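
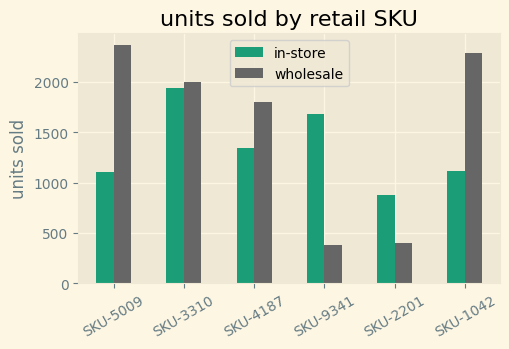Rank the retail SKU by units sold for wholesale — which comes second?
SKU-1042

Top 3 for wholesale: SKU-5009 ≈ 2400, SKU-1042 ≈ 2200, SKU-3310 ≈ 2000.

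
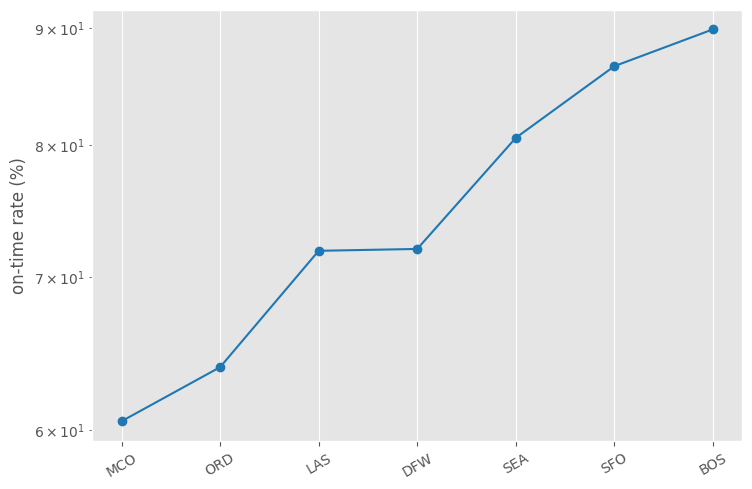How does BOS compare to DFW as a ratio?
≈ 1.29×

BOS ≈ 90, DFW ≈ 70; 90/70 ≈ 1.29.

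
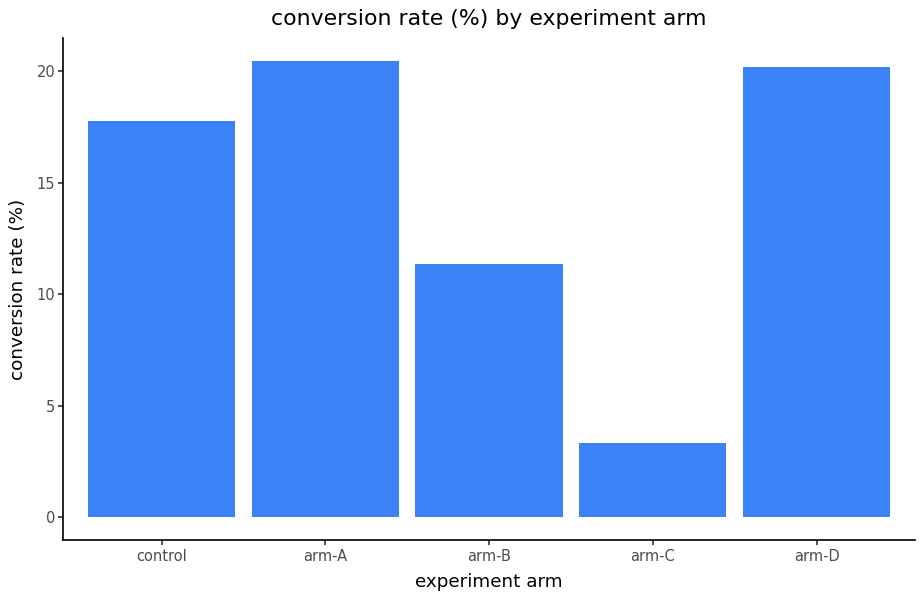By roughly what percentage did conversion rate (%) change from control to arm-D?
control ≈ 18, arm-D ≈ 20; (20 − 18) / 18 ≈ +11.1%.

≈ +11.1%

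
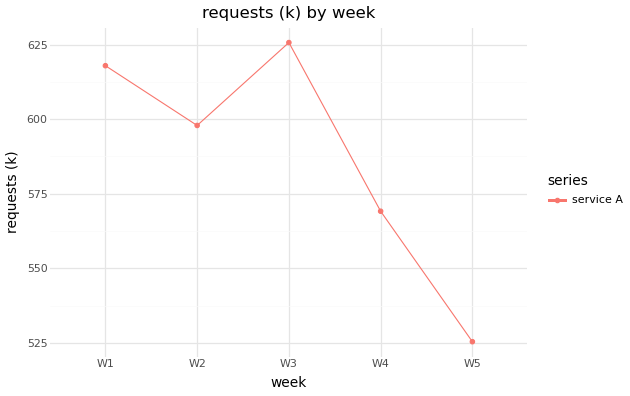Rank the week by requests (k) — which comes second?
Top 3: W3 ≈ 630, W1 ≈ 620, W2 ≈ 600.

W1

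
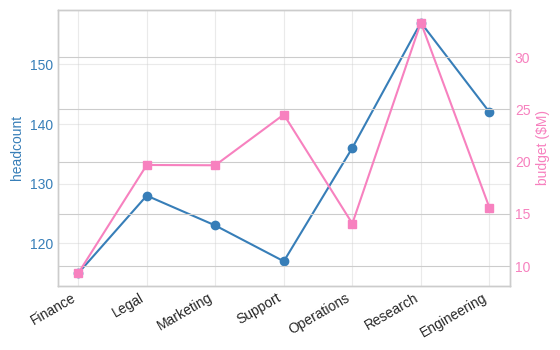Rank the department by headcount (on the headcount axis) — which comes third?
Operations

Top 4 (on the headcount axis): Research ≈ 155, Engineering ≈ 140, Operations ≈ 135, Legal ≈ 130.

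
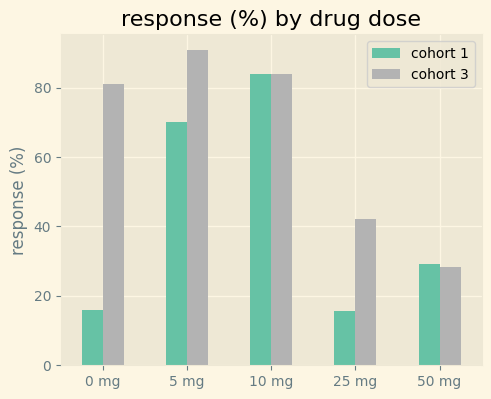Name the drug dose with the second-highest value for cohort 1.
Top 3 for cohort 1: 10 mg ≈ 80, 5 mg ≈ 70, 50 mg ≈ 30.

5 mg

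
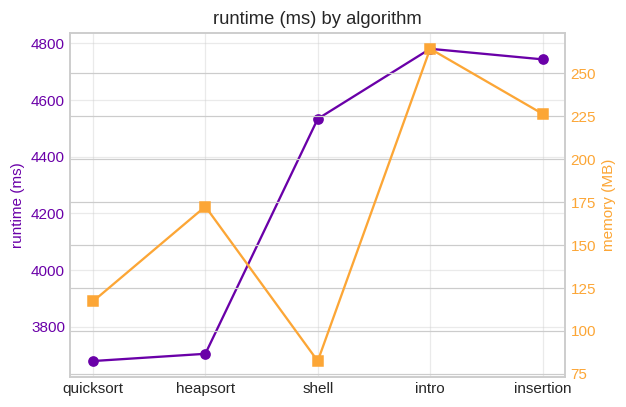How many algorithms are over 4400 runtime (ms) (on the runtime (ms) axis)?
3

Above 4400: shell, intro, insertion.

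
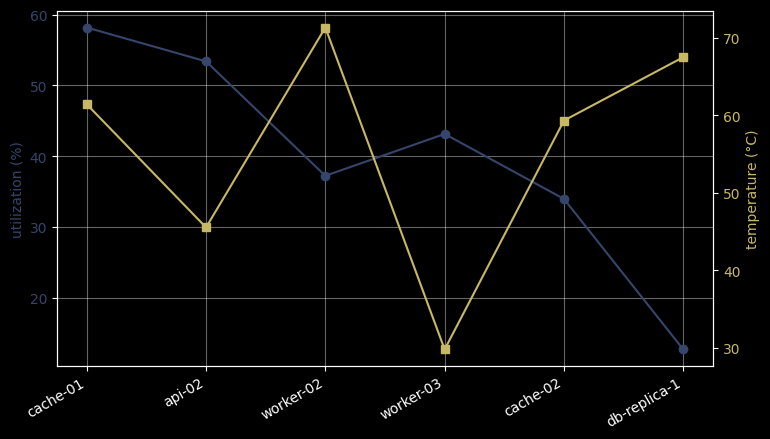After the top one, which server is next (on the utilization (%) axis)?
Top 3 (on the utilization (%) axis): cache-01 ≈ 60, api-02 ≈ 55, worker-03 ≈ 45.

api-02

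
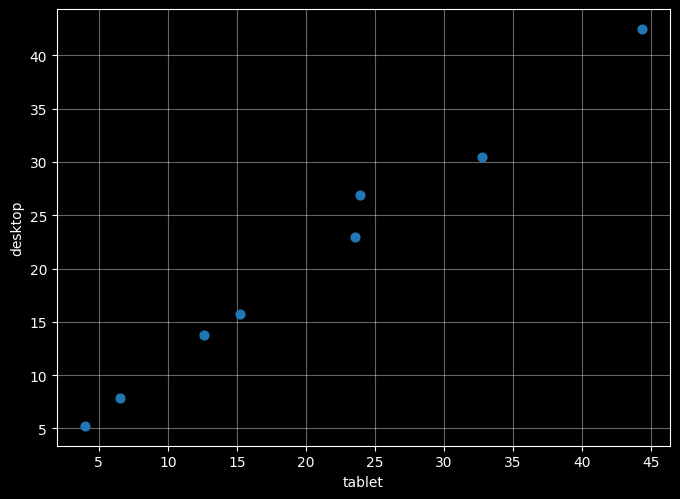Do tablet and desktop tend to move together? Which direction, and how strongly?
Points are positively correlated; strong (|r| ≈ 1.0).

positive, strong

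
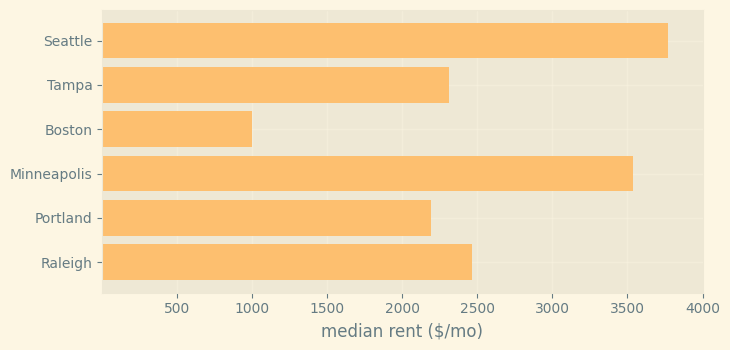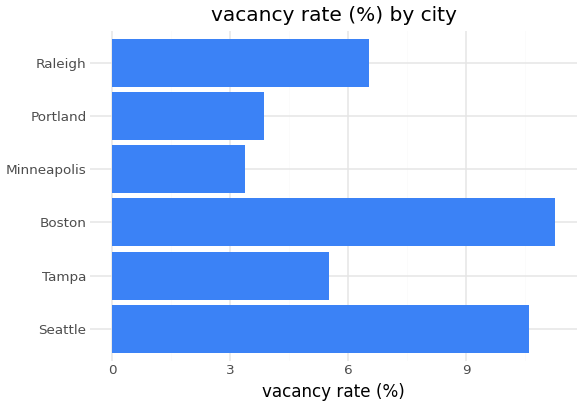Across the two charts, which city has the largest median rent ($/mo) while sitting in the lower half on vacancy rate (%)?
Chart 2 median vacancy rate (%) ≈ 6; below-median cities: Tampa, Minneapolis, Portland. Among those, Minneapolis has the highest median rent ($/mo) (≈ 3500).

Minneapolis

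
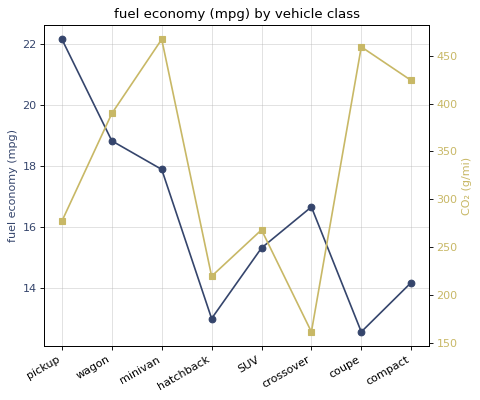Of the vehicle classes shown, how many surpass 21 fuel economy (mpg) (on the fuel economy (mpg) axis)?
Above 21: pickup.

1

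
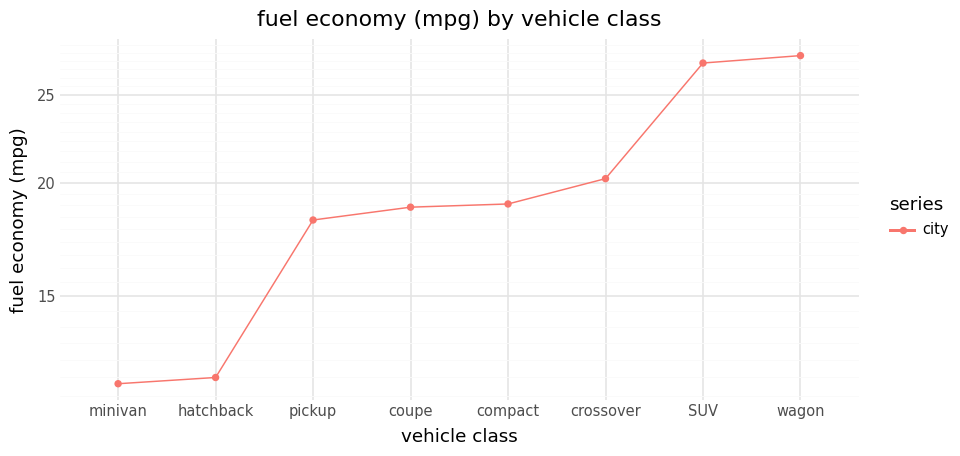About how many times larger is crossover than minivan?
crossover ≈ 20, minivan ≈ 12; 20/12 ≈ 1.67.

≈ 1.67×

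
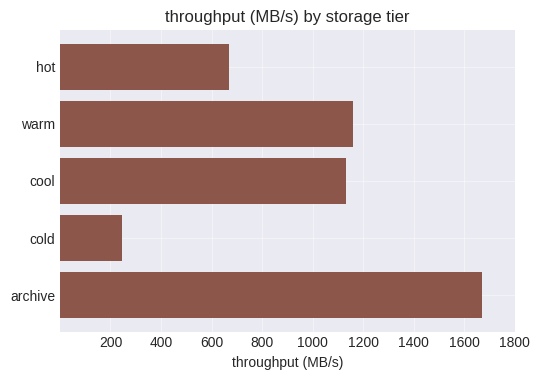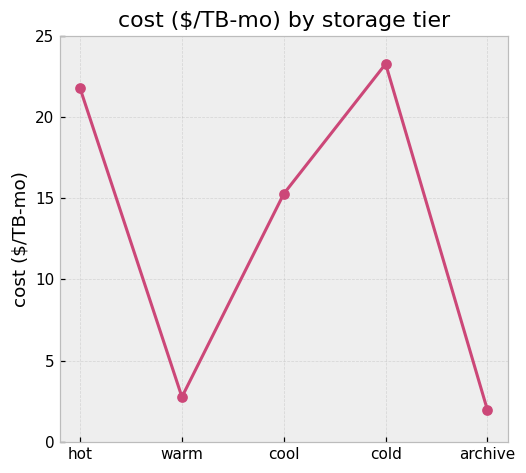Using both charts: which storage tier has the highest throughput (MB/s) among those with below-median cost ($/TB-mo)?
archive

Chart 2 median cost ($/TB-mo) ≈ 15; below-median storage tiers: warm, archive. Among those, archive has the highest throughput (MB/s) (≈ 1600).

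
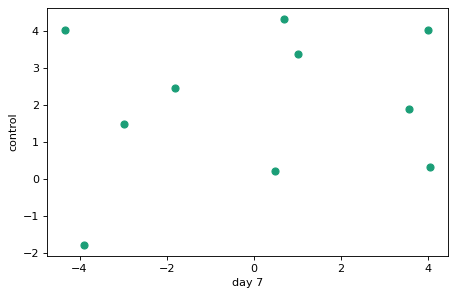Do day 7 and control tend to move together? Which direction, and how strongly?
Points are roughly uncorrelated; weak (|r| ≈ 0.2).

no clear correlation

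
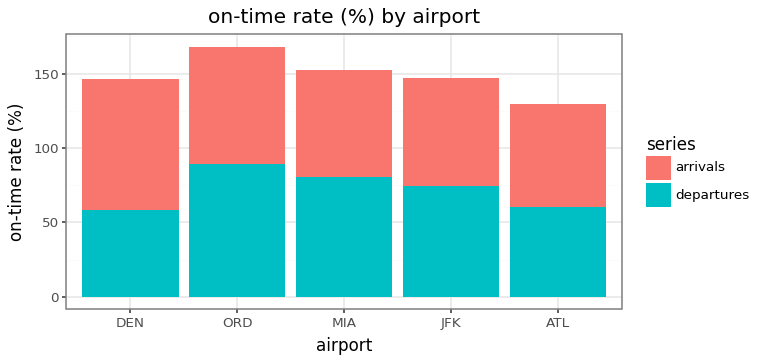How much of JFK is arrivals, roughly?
≈ 60

arrivals top ≈ 140, bottom ≈ 80; segment ≈ 60.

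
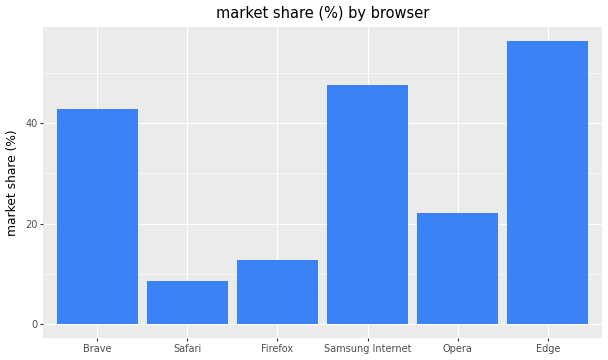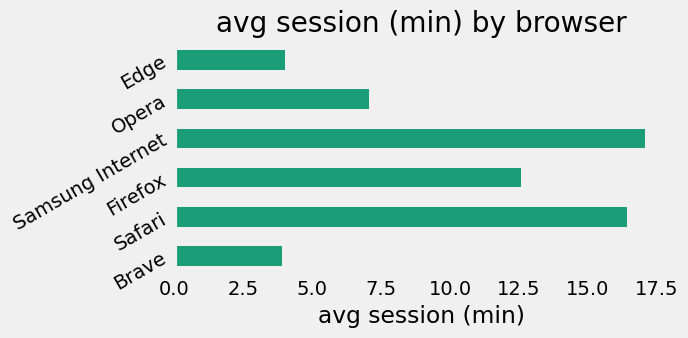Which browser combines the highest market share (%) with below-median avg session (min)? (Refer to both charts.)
Edge

Chart 2 median avg session (min) ≈ 10; below-median browsers: Brave, Opera, Edge. Among those, Edge has the highest market share (%) (≈ 60).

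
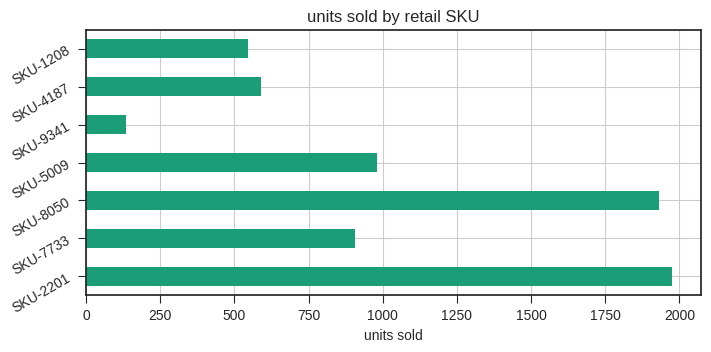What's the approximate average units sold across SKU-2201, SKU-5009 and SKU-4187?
≈ 1200

(2000 + 1000 + 600) / 3 ≈ 1200.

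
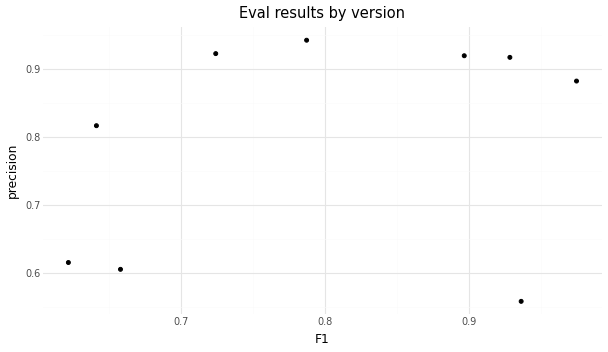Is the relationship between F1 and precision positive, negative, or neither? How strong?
Points are positively correlated; weak (|r| ≈ 0.3).

positive, weak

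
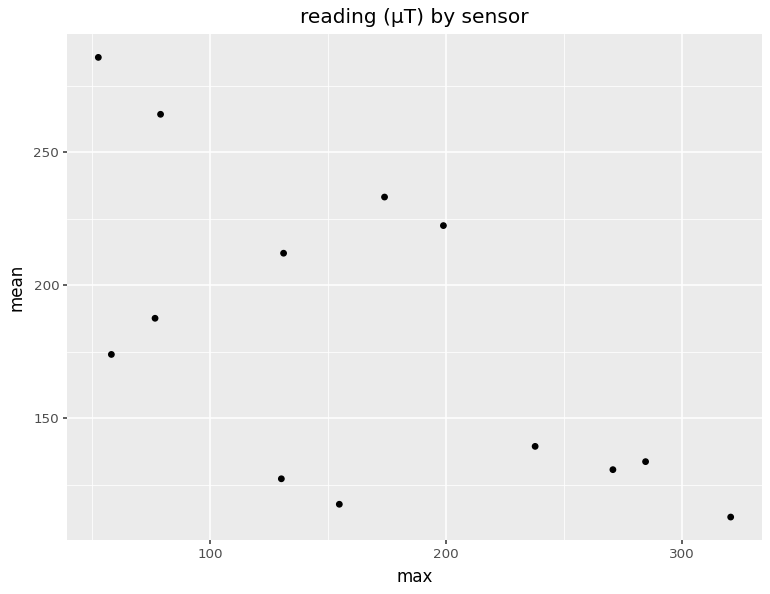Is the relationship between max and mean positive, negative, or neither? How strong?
Points are negatively correlated; moderate (|r| ≈ 0.6).

negative, moderate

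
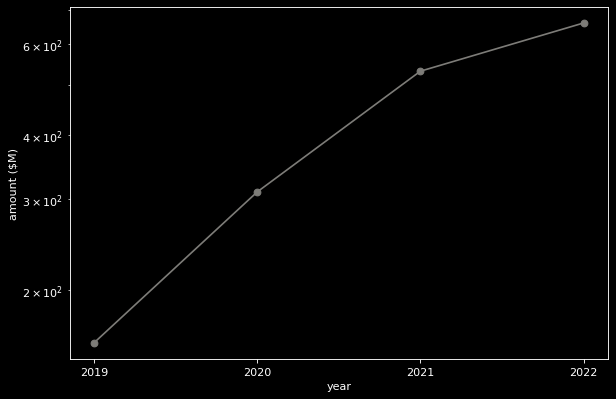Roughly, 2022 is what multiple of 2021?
≈ 1.18×

2022 ≈ 650, 2021 ≈ 550; 650/550 ≈ 1.18.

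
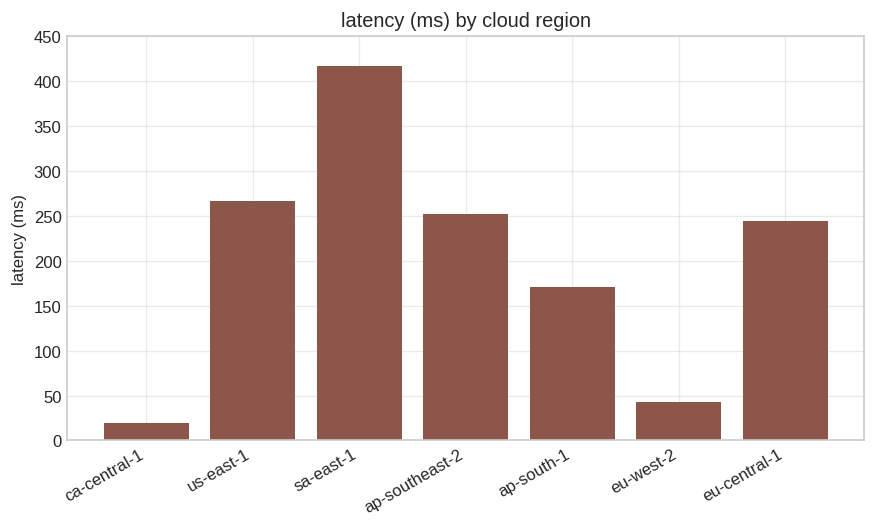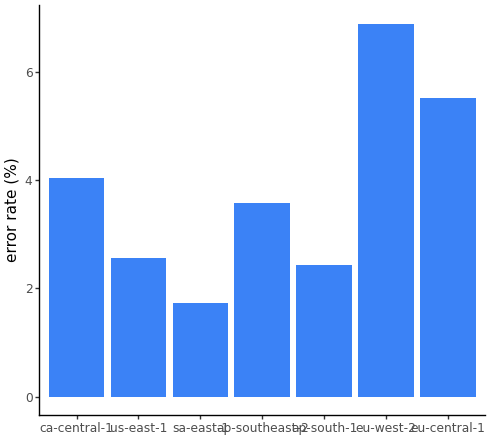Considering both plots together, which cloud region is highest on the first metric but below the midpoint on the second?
sa-east-1

Chart 2 median error rate (%) ≈ 4; below-median cloud regions: us-east-1, sa-east-1, ap-south-1. Among those, sa-east-1 has the highest latency (ms) (≈ 400).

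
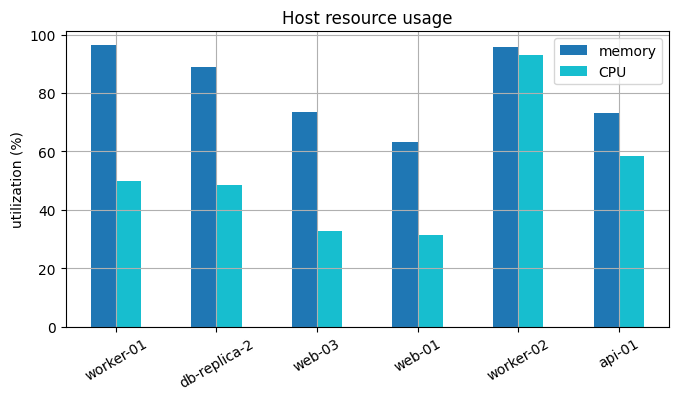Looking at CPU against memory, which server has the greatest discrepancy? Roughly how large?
worker-01: CPU ≈ 50, memory ≈ 100 → gap ≈ 50. Next-largest (web-03) is only ≈ 40.

worker-01, ≈ 50 %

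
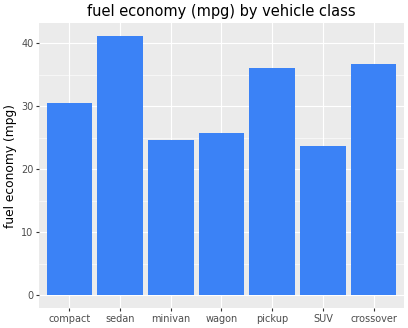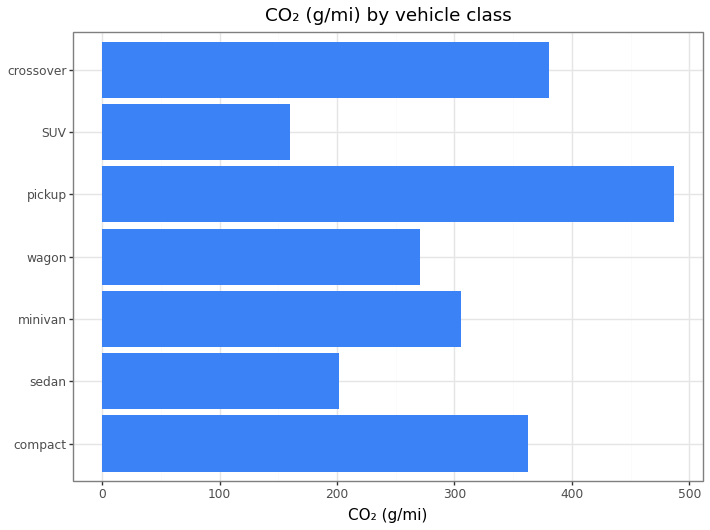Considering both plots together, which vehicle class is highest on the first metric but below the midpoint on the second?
sedan

Chart 2 median CO₂ (g/mi) ≈ 300; below-median vehicle classes: sedan, wagon, SUV. Among those, sedan has the highest fuel economy (mpg) (≈ 40).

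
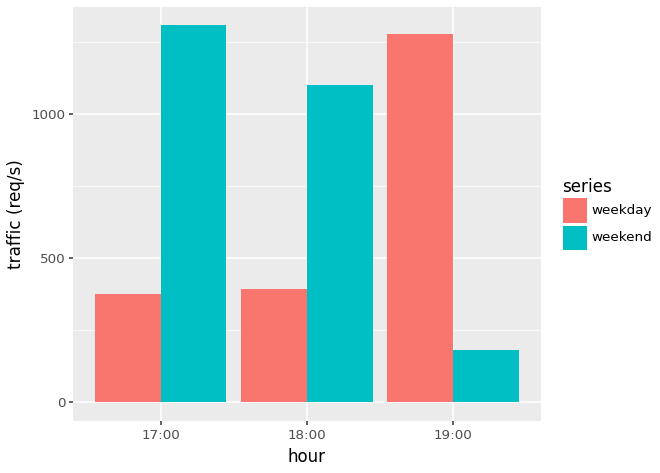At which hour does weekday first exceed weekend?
18:00: weekday ≈ 400 vs weekend ≈ 1200 (not yet); 19:00: weekday ≈ 1200 vs weekend ≈ 200 (first crossover).

19:00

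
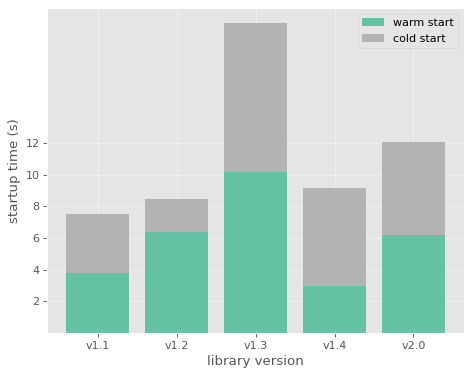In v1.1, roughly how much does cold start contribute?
≈ 4

cold start top ≈ 8, bottom ≈ 4; segment ≈ 4.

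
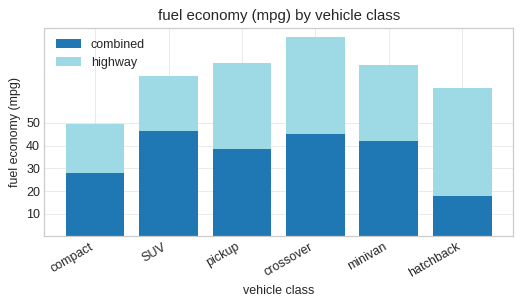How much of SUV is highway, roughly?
≈ 20

highway top ≈ 70, bottom ≈ 50; segment ≈ 20.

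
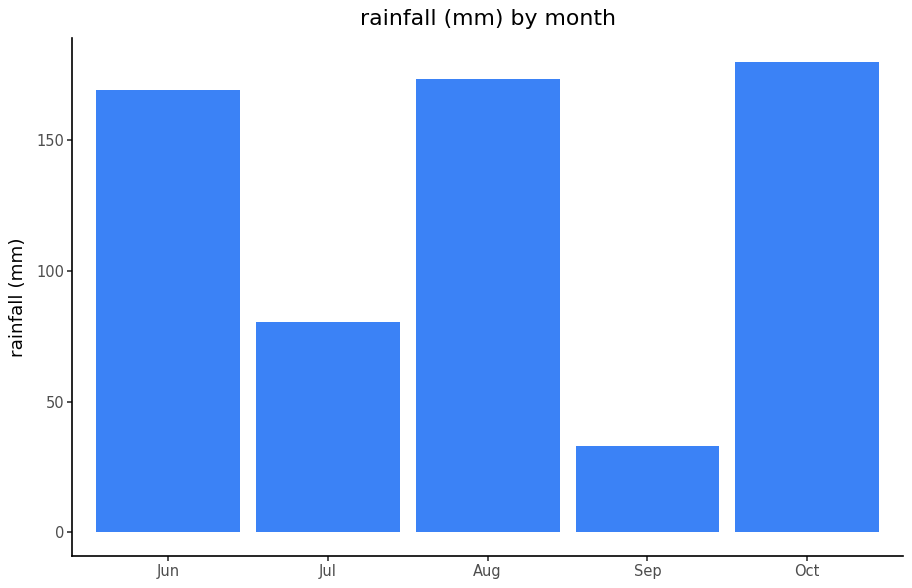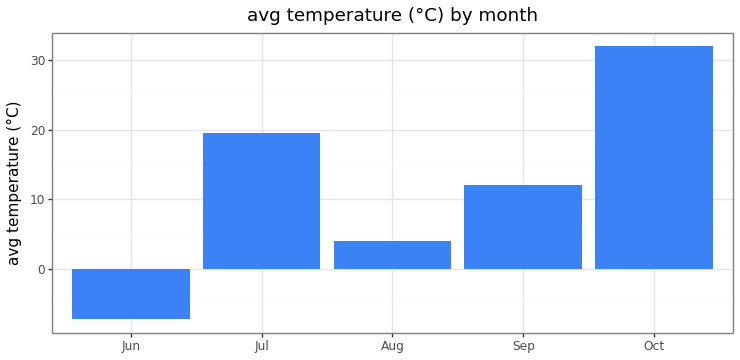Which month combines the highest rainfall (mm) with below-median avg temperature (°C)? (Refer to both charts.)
Aug

Chart 2 median avg temperature (°C) ≈ 10; below-median months: Jun, Aug. Among those, Aug has the highest rainfall (mm) (≈ 180).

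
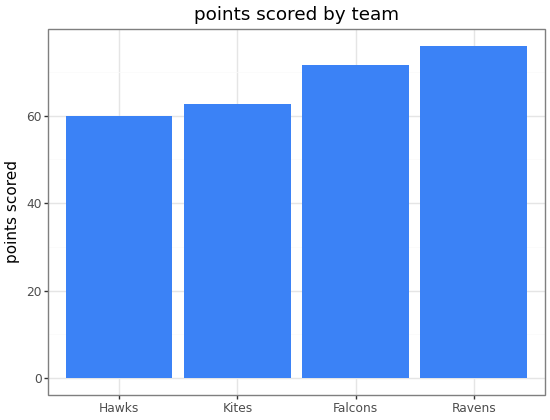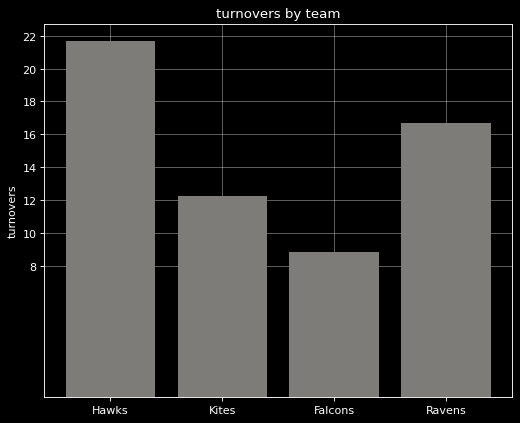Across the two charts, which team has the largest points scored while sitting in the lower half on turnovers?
Falcons

Chart 2 median turnovers ≈ 14; below-median teams: Kites, Falcons. Among those, Falcons has the highest points scored (≈ 70).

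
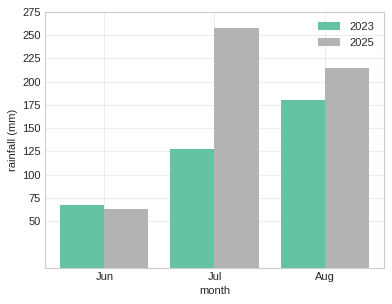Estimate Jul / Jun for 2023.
≈ 1.67×

Jul ≈ 125, Jun ≈ 75; 125/75 ≈ 1.67.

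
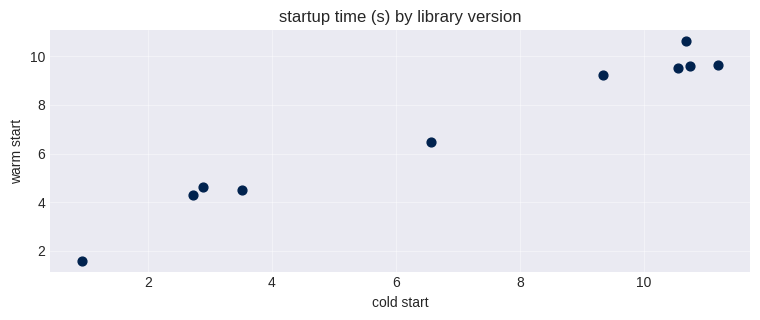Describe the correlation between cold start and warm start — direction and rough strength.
Points are positively correlated; strong (|r| ≈ 1.0).

positive, strong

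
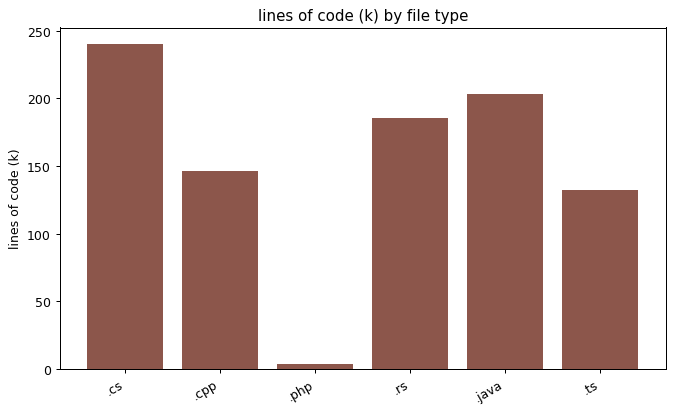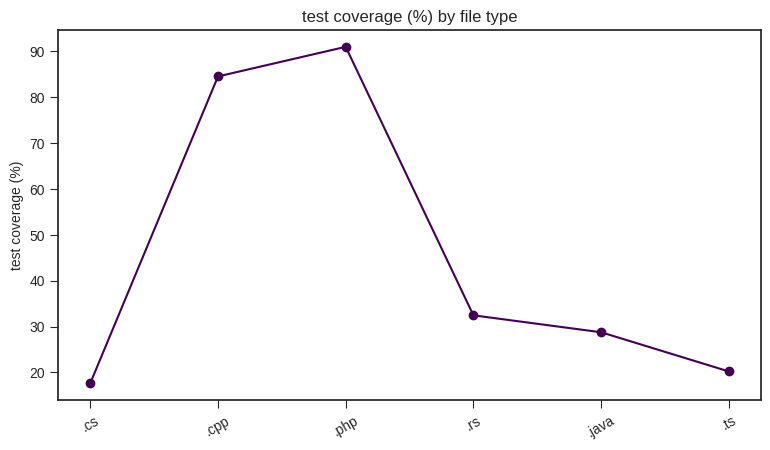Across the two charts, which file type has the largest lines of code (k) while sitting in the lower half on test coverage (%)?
Chart 2 median test coverage (%) ≈ 30; below-median file types: .cs, .java, .ts. Among those, .cs has the highest lines of code (k) (≈ 250).

.cs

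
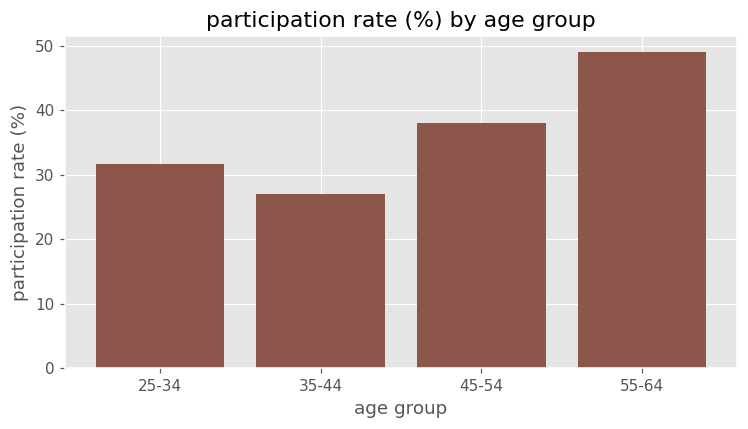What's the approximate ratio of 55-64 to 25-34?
55-64 ≈ 50, 25-34 ≈ 30; 50/30 ≈ 1.67.

≈ 1.67×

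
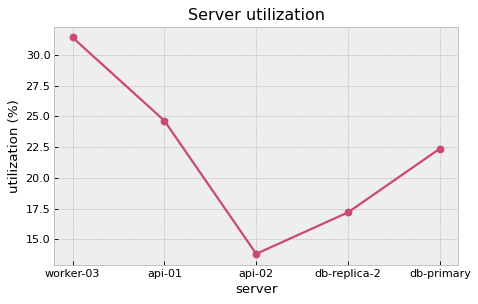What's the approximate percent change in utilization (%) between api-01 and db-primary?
≈ -8.3%

api-01 ≈ 24, db-primary ≈ 22; (22 − 24) / 24 ≈ -8.3%.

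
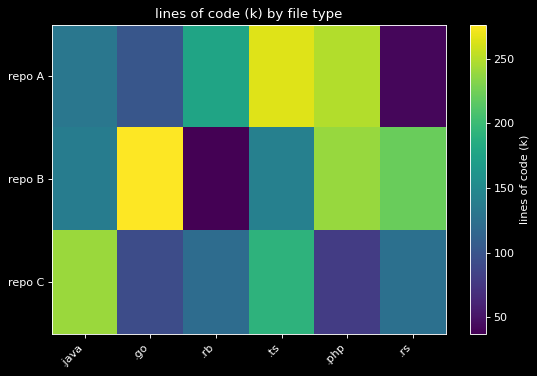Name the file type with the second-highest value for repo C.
Top 3 for repo C: .java ≈ 240, .ts ≈ 200, .rs ≈ 120.

.ts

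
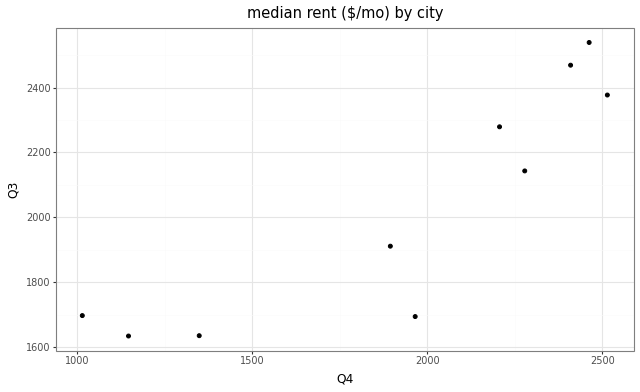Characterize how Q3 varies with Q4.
positive, strong

Points are positively correlated; strong (|r| ≈ 0.9).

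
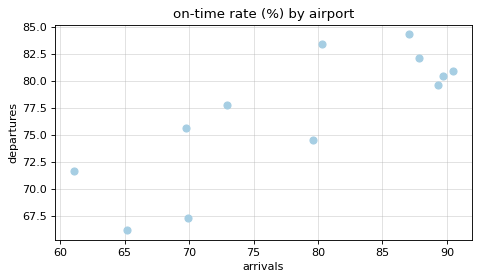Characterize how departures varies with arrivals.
positive, strong

Points are positively correlated; strong (|r| ≈ 0.8).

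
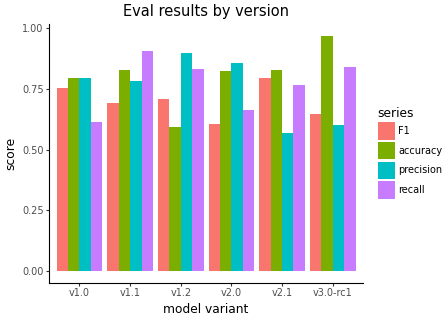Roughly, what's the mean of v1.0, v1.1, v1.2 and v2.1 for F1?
(0.8 + 0.7 + 0.7 + 0.8) / 4 ≈ 0.75.

≈ 0.75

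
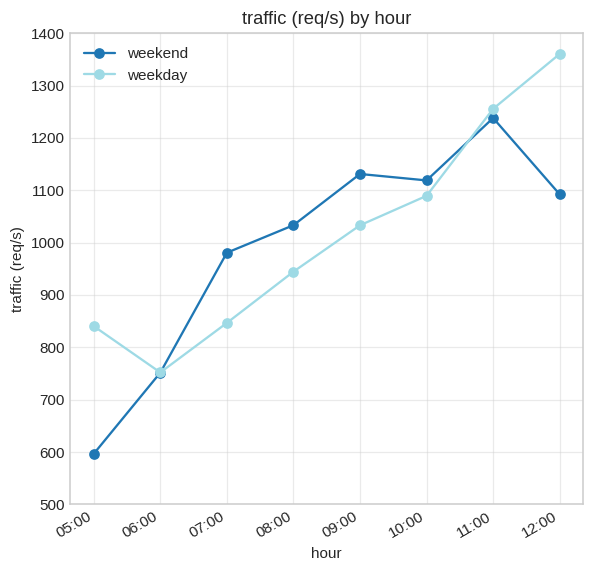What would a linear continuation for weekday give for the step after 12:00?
≈ 1550

Last three: 1100, 1300, 1400 → slope ≈ 150/step → next ≈ 1550.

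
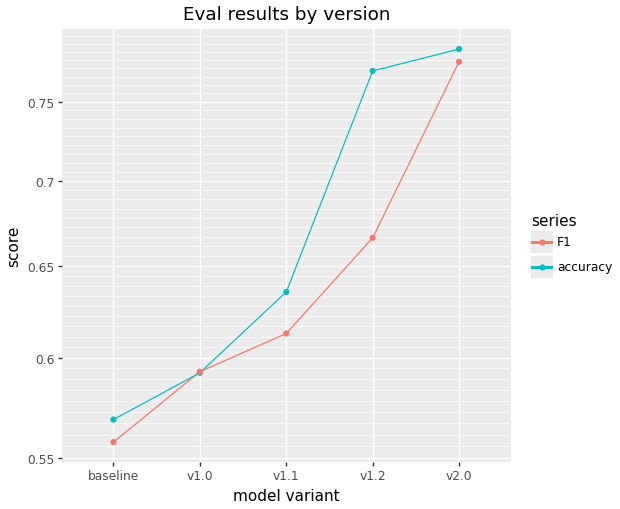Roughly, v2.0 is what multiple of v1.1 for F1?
v2.0 ≈ 0.78, v1.1 ≈ 0.62; 0.78/0.62 ≈ 1.26.

≈ 1.26×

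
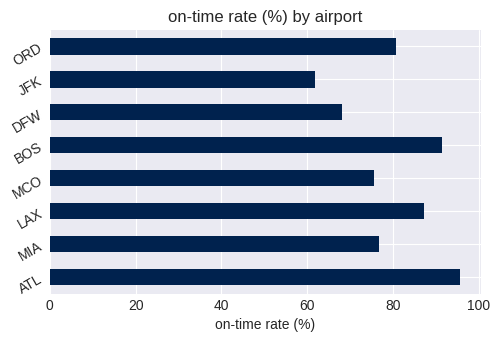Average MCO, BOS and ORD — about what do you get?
(80 + 90 + 80) / 3 ≈ 83.

≈ 83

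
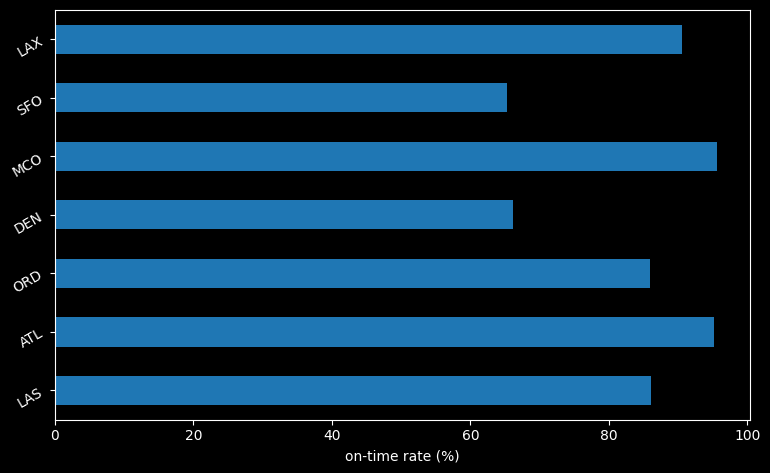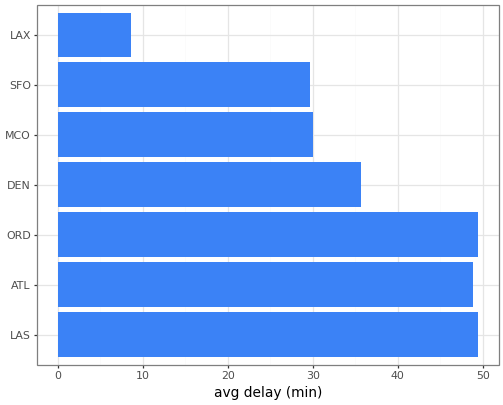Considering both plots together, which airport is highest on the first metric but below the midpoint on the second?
MCO

Chart 2 median avg delay (min) ≈ 35; below-median airports: MCO, SFO, LAX. Among those, MCO has the highest on-time rate (%) (≈ 100).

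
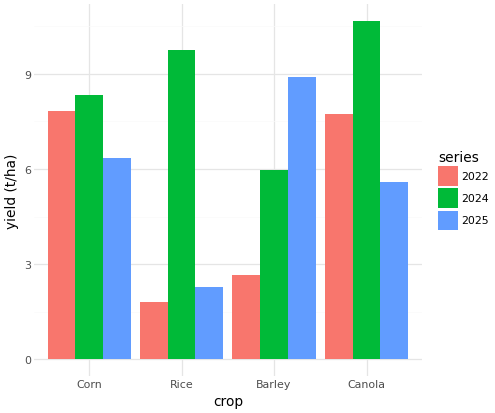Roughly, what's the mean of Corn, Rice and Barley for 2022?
(8 + 2 + 3) / 3 ≈ 4.

≈ 4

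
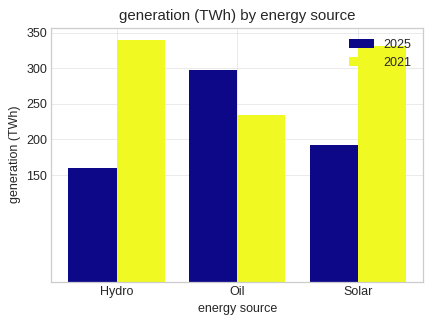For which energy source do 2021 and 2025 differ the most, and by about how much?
Hydro: 2021 ≈ 350, 2025 ≈ 150 → gap ≈ 200. Next-largest (Solar) is only ≈ 150.

Hydro, ≈ 200 TWh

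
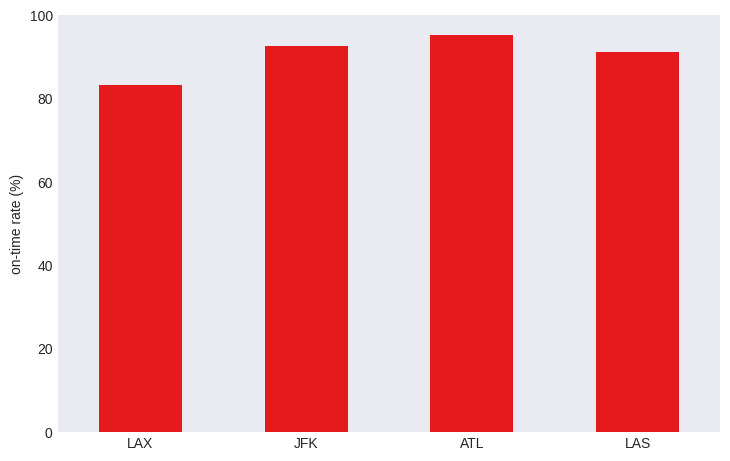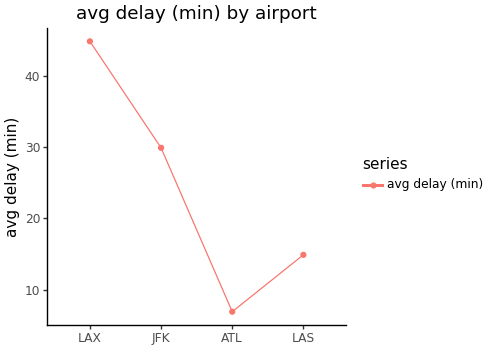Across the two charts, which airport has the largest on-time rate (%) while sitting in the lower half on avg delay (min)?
ATL

Chart 2 median avg delay (min) ≈ 20; below-median airports: ATL, LAS. Among those, ATL has the highest on-time rate (%) (≈ 100).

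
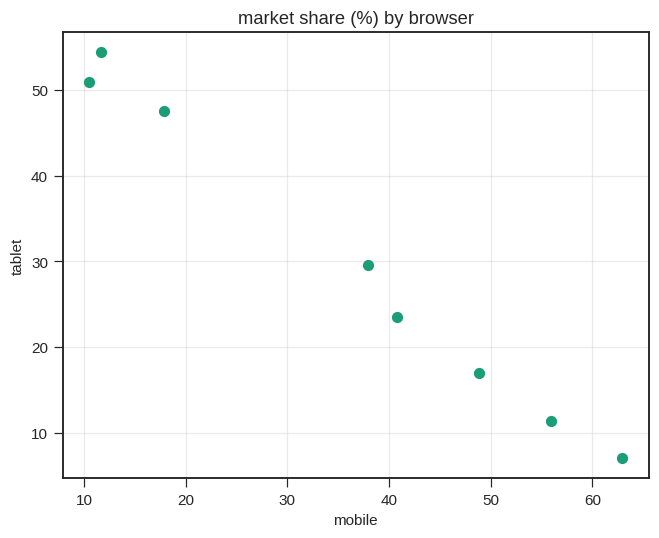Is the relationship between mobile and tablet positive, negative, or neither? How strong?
negative, strong

Points are negatively correlated; strong (|r| ≈ 1.0).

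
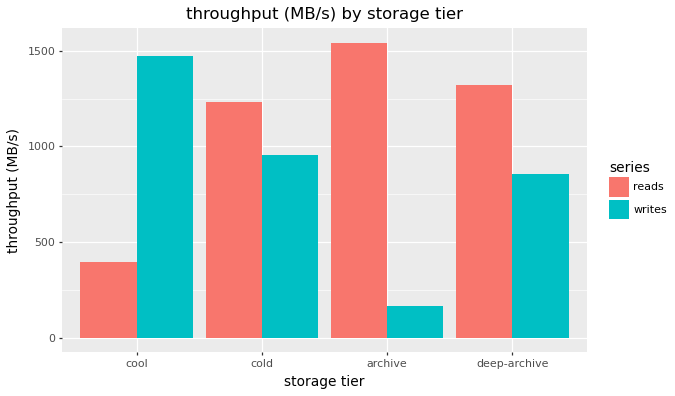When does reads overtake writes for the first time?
cool: reads ≈ 400 vs writes ≈ 1400 (not yet); cold: reads ≈ 1200 vs writes ≈ 1000 (first crossover).

cold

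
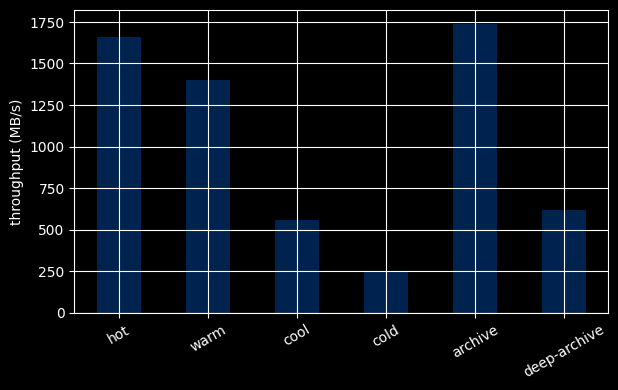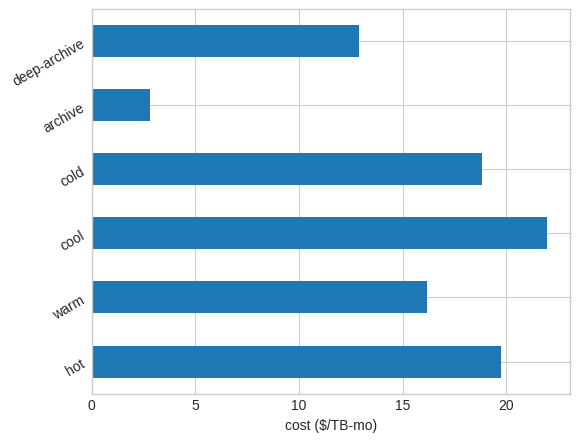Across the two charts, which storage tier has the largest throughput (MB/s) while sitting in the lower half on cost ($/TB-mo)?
Chart 2 median cost ($/TB-mo) ≈ 20; below-median storage tiers: warm, archive, deep-archive. Among those, archive has the highest throughput (MB/s) (≈ 1800).

archive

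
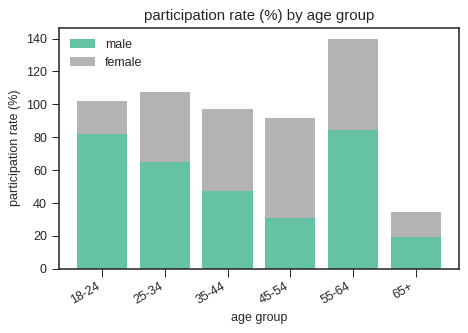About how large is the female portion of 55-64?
female top ≈ 140, bottom ≈ 80; segment ≈ 60.

≈ 60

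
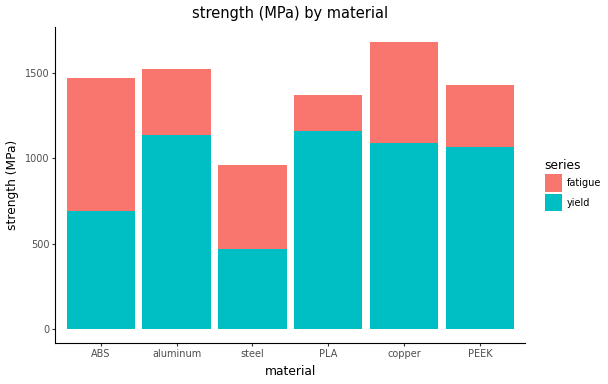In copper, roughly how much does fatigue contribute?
≈ 600

fatigue top ≈ 1600, bottom ≈ 1000; segment ≈ 600.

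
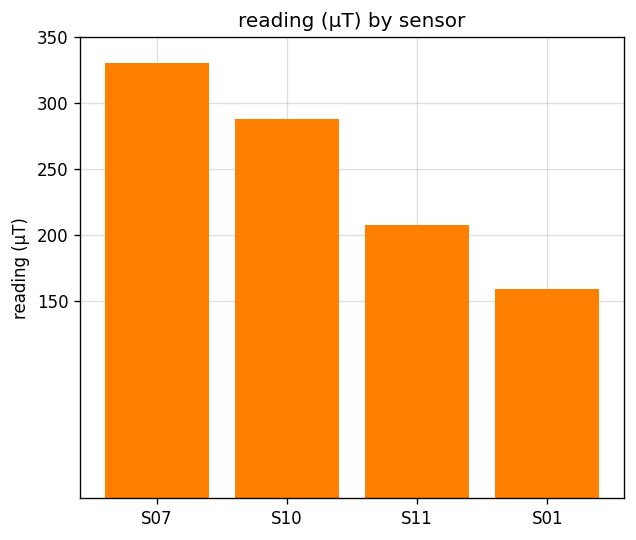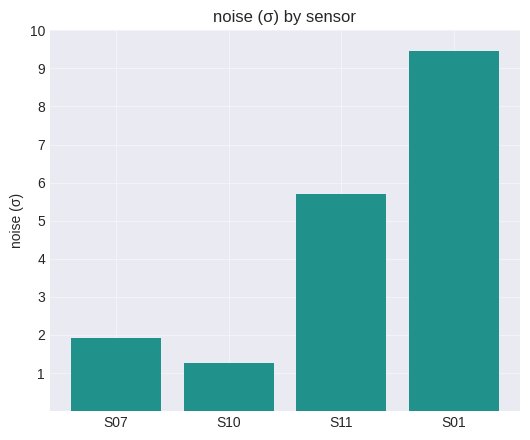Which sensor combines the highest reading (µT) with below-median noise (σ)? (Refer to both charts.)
S07

Chart 2 median noise (σ) ≈ 4; below-median sensors: S07, S10. Among those, S07 has the highest reading (µT) (≈ 350).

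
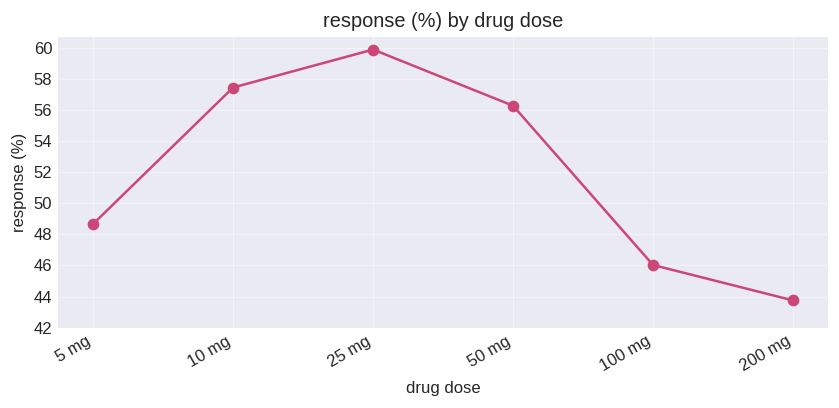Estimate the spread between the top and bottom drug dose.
≈ 16

Max 25 mg ≈ 60, min 200 mg ≈ 44; range ≈ 16.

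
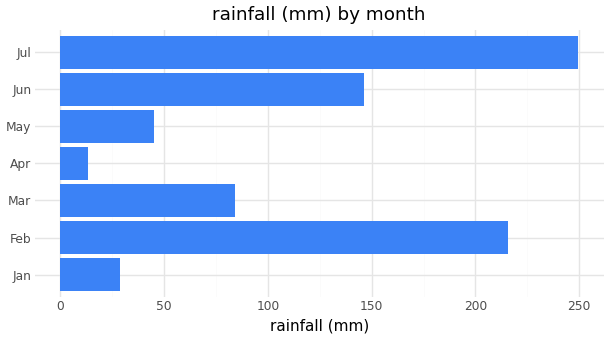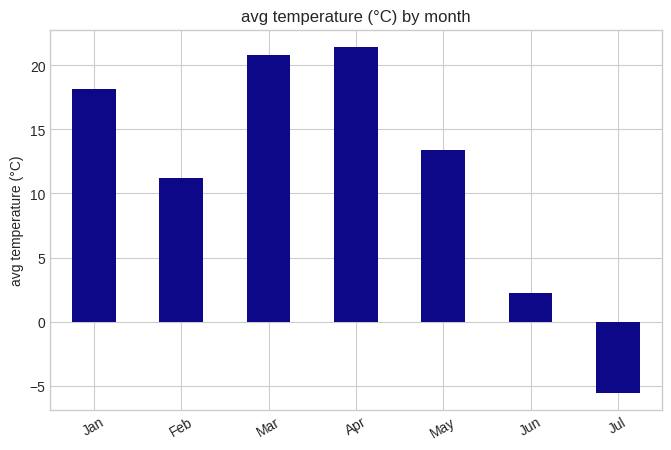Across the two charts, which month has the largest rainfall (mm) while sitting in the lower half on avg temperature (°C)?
Jul

Chart 2 median avg temperature (°C) ≈ 14; below-median months: Feb, Jun, Jul. Among those, Jul has the highest rainfall (mm) (≈ 250).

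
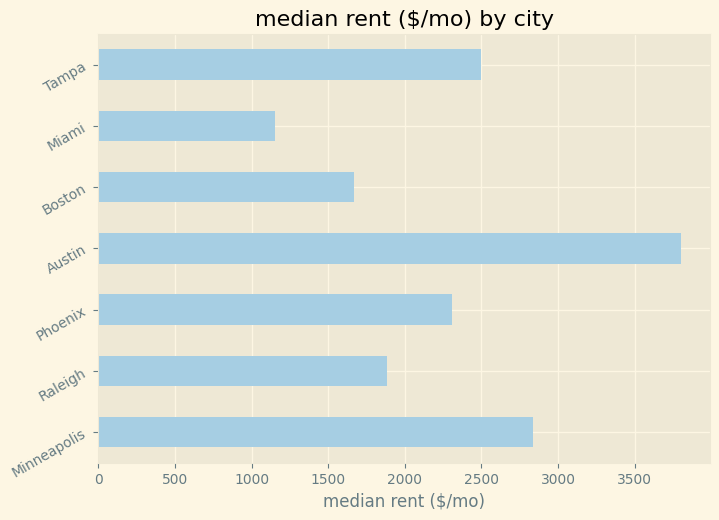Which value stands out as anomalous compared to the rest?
Austin

Austin ≈ 4000; the rest sit between ≈ 1000 and ≈ 3000.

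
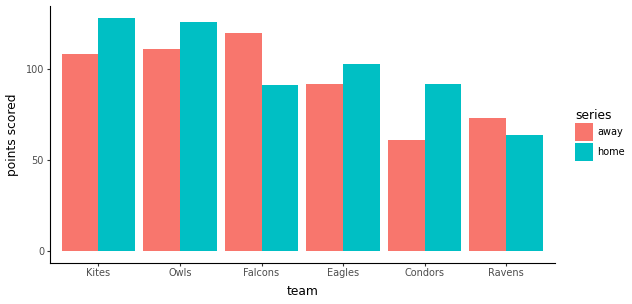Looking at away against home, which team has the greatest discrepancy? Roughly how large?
Condors: away ≈ 60, home ≈ 100 → gap ≈ 40. Next-largest (Falcons) is only ≈ 20.

Condors, ≈ 40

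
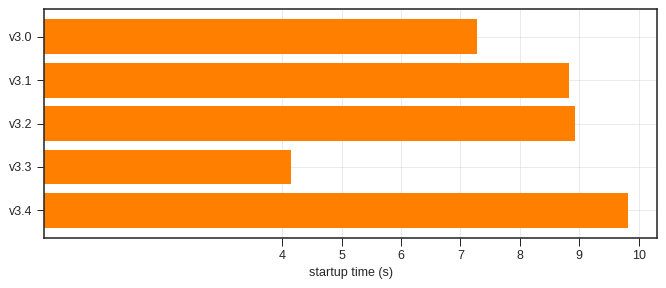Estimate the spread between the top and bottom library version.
≈ 6

Max v3.4 ≈ 10, min v3.3 ≈ 4; range ≈ 6.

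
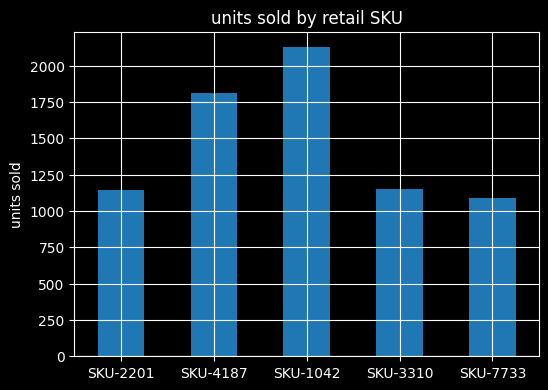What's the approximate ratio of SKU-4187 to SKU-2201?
SKU-4187 ≈ 1800, SKU-2201 ≈ 1200; 1800/1200 ≈ 1.5.

≈ 1.5×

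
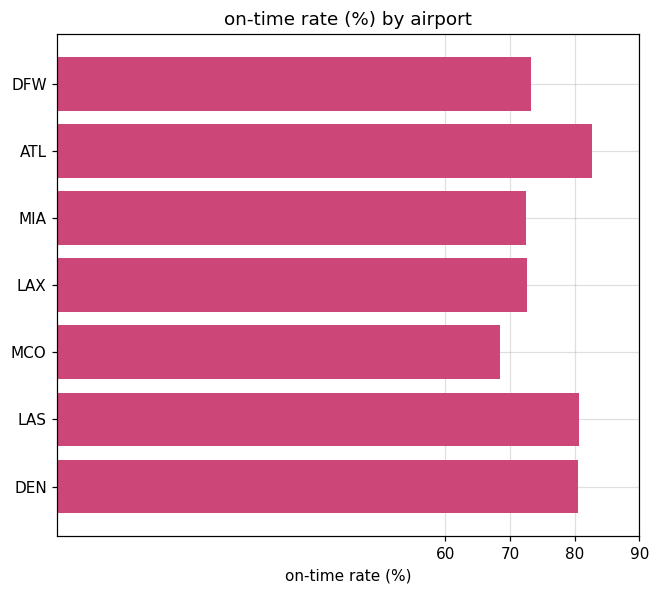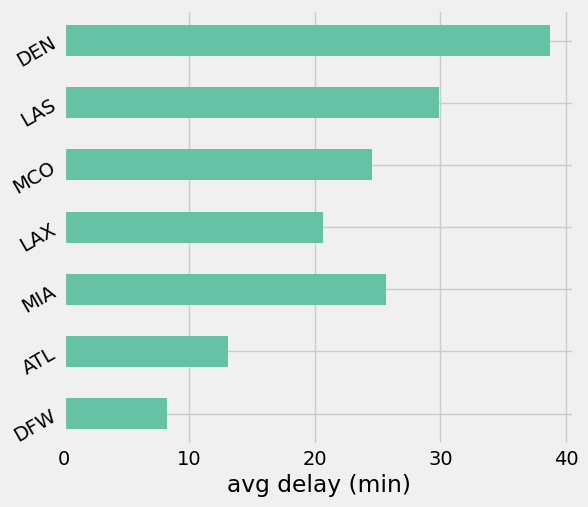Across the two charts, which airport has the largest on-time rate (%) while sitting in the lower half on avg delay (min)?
ATL

Chart 2 median avg delay (min) ≈ 25; below-median airports: DFW, ATL, LAX. Among those, ATL has the highest on-time rate (%) (≈ 80).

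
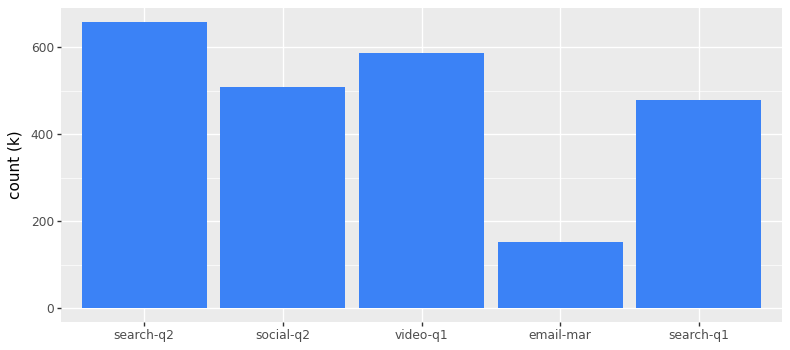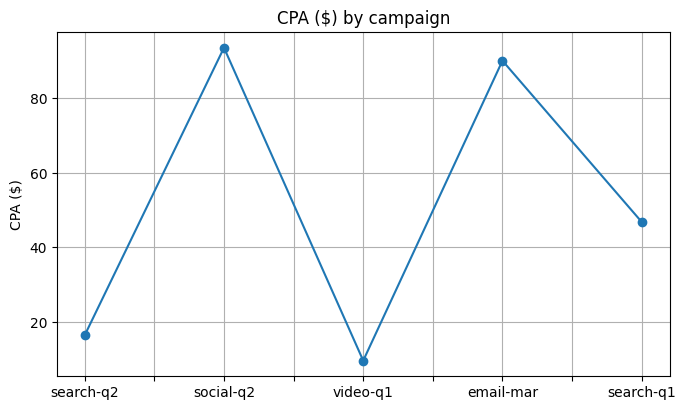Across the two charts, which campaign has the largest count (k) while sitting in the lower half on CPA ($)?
Chart 2 median CPA ($) ≈ 50; below-median campaigns: search-q2, video-q1. Among those, search-q2 has the highest count (k) (≈ 700).

search-q2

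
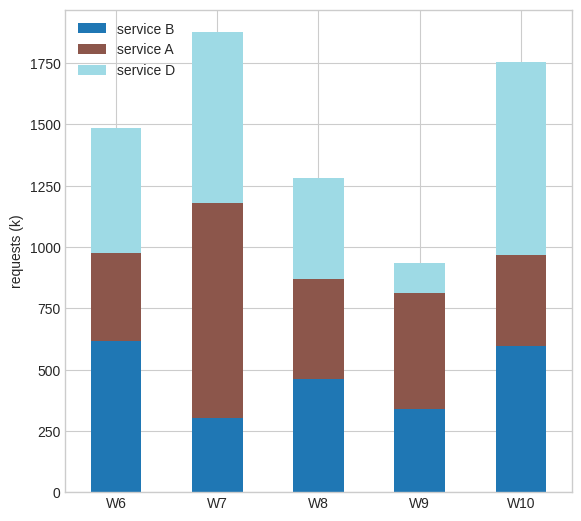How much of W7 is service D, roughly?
≈ 600

service D top ≈ 1800, bottom ≈ 1200; segment ≈ 600.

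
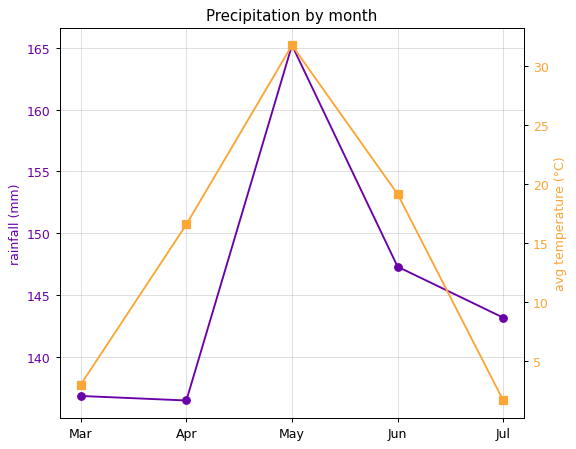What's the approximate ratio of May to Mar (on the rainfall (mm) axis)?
≈ 1.22×

May ≈ 165, Mar ≈ 135; 165/135 ≈ 1.22.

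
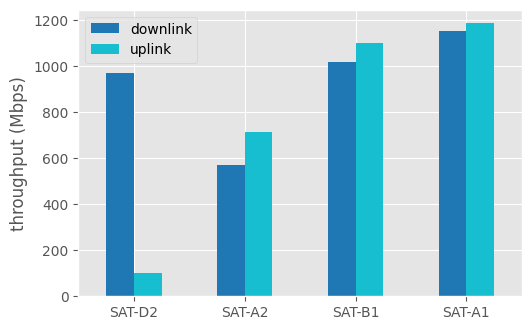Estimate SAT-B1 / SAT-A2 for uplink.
SAT-B1 ≈ 1100, SAT-A2 ≈ 700; 1100/700 ≈ 1.57.

≈ 1.57×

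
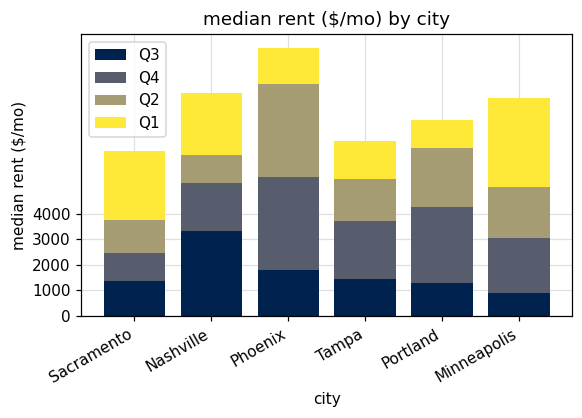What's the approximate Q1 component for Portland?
Q1 top ≈ 8000, bottom ≈ 7000; segment ≈ 1000.

≈ 1000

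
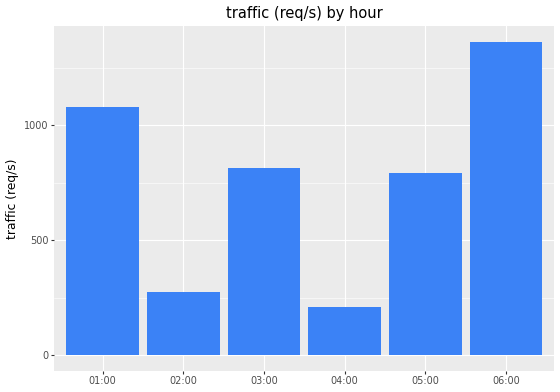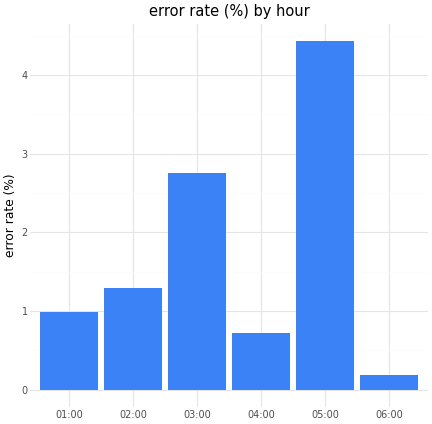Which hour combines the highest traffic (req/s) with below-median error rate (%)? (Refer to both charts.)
Chart 2 median error rate (%) ≈ 1; below-median hours: 01:00, 04:00, 06:00. Among those, 06:00 has the highest traffic (req/s) (≈ 1400).

06:00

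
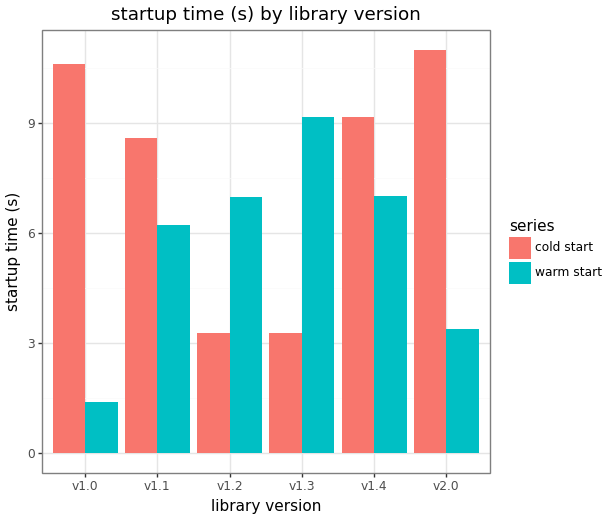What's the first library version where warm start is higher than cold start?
v1.1: warm start ≈ 6 vs cold start ≈ 9 (not yet); v1.2: warm start ≈ 7 vs cold start ≈ 3 (first crossover).

v1.2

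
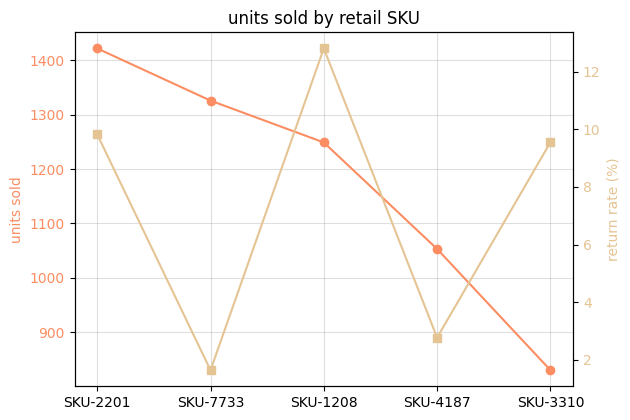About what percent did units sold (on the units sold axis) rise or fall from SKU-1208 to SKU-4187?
≈ -16%

SKU-1208 ≈ 1250, SKU-4187 ≈ 1050; (1050 − 1250) / 1250 ≈ -16%.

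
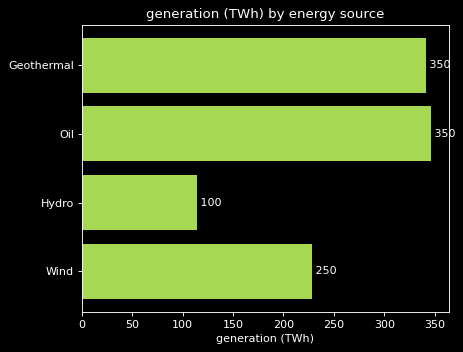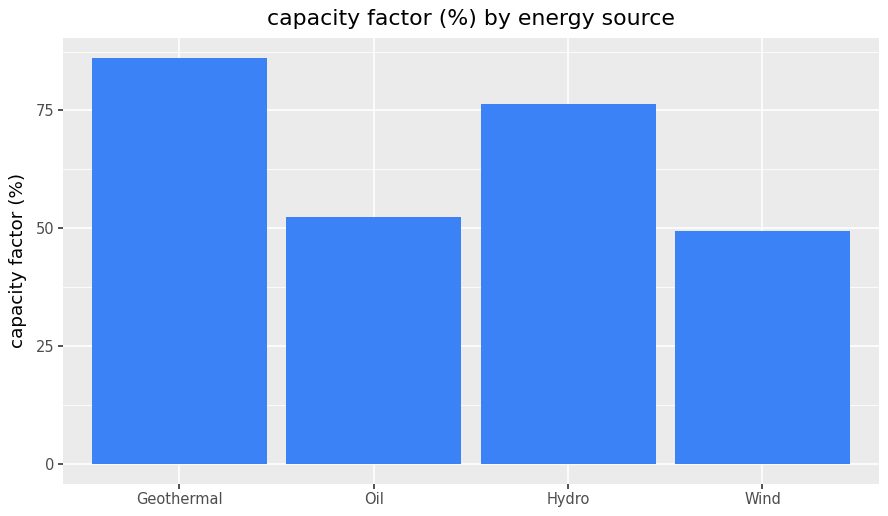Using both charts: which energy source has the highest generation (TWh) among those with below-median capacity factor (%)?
Chart 2 median capacity factor (%) ≈ 60; below-median energy sources: Oil, Wind. Among those, Oil has the highest generation (TWh) (≈ 350).

Oil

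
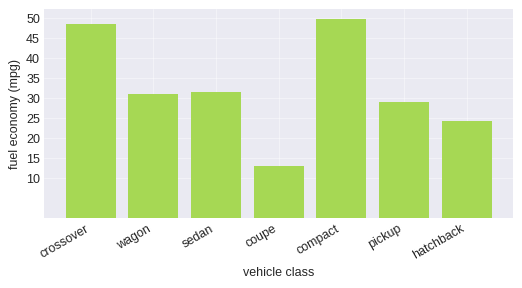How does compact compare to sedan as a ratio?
compact ≈ 50, sedan ≈ 30; 50/30 ≈ 1.67.

≈ 1.67×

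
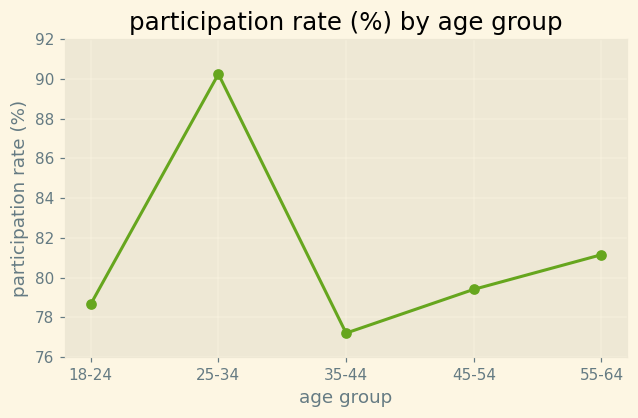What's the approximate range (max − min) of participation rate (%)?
Max 25-34 ≈ 90, min 35-44 ≈ 78; range ≈ 12.

≈ 12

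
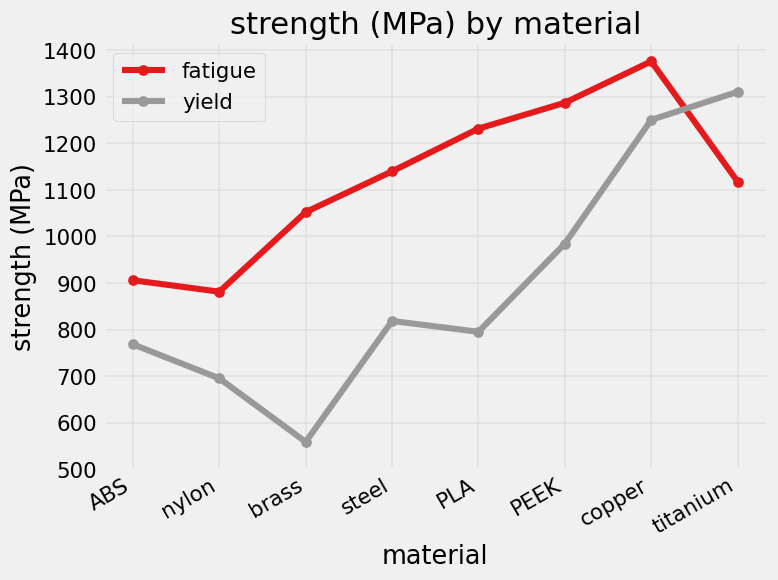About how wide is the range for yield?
Max titanium ≈ 1300, min brass ≈ 600; range ≈ 700.

≈ 700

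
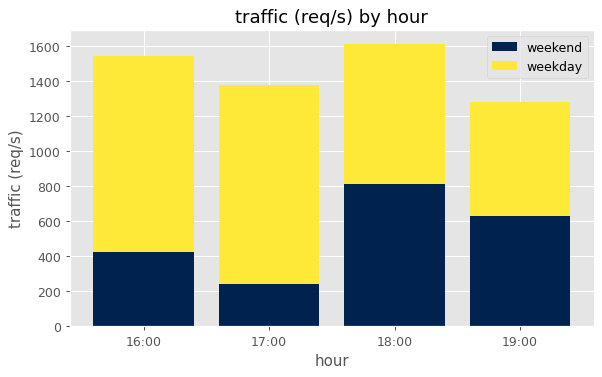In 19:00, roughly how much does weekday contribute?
weekday top ≈ 1200, bottom ≈ 600; segment ≈ 600.

≈ 600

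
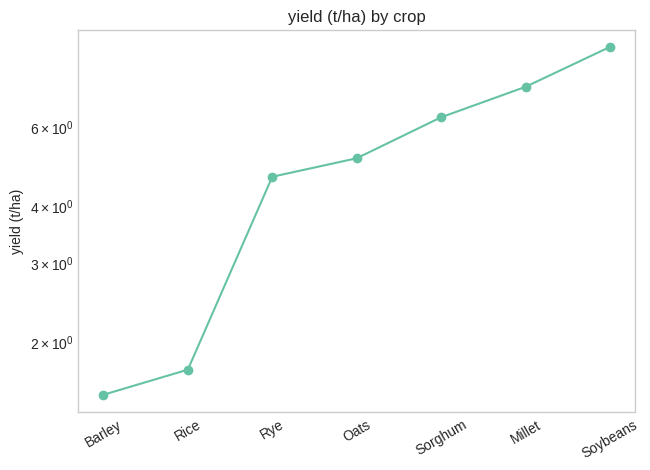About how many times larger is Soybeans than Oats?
Soybeans ≈ 9, Oats ≈ 5; 9/5 ≈ 1.8.

≈ 1.8×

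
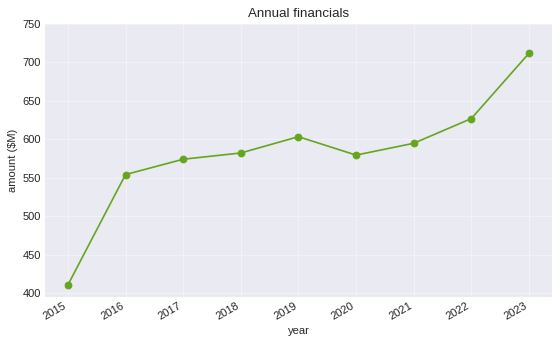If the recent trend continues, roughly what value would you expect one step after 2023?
≈ 750

Last three: 600, 650, 700 → slope ≈ 50/step → next ≈ 750.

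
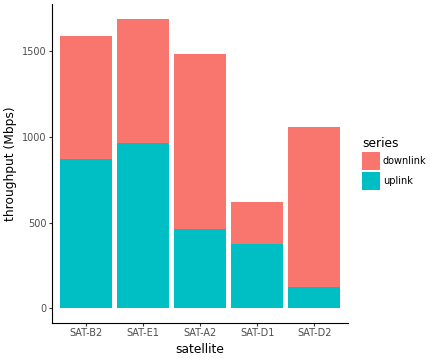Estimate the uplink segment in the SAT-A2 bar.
≈ 400

uplink top ≈ 400, bottom ≈ 0; segment ≈ 400.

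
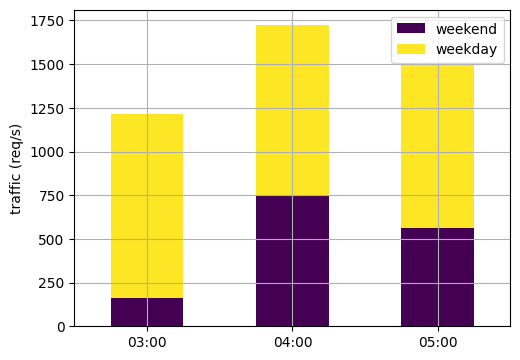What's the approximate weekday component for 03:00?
weekday top ≈ 1200, bottom ≈ 200; segment ≈ 1000.

≈ 1000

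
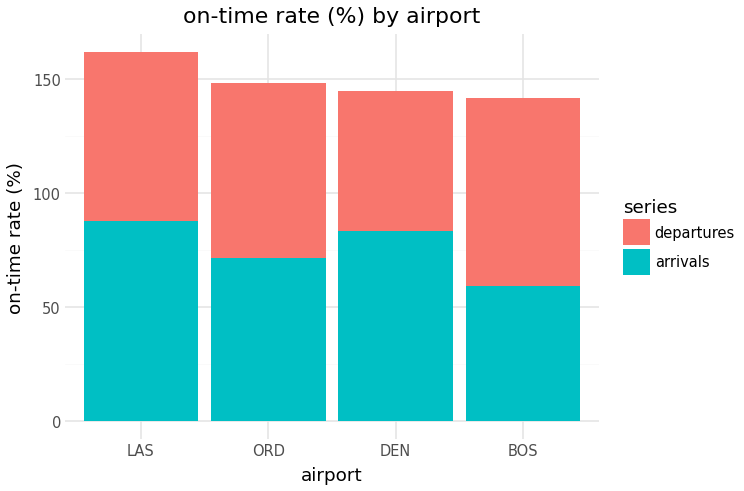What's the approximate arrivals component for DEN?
≈ 80

arrivals top ≈ 80, bottom ≈ 0; segment ≈ 80.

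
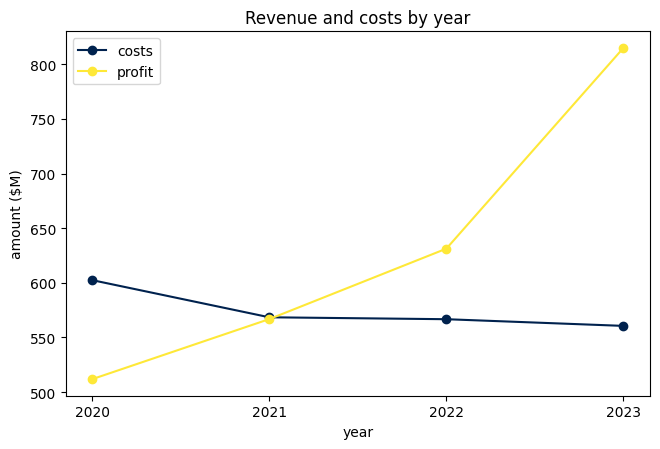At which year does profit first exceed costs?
2022

2021: profit ≈ 550 vs costs ≈ 550 (not yet); 2022: profit ≈ 650 vs costs ≈ 550 (first crossover).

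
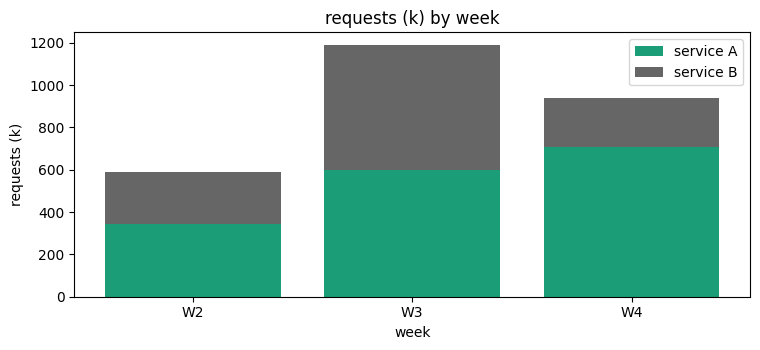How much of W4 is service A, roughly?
≈ 700

service A top ≈ 700, bottom ≈ 0; segment ≈ 700.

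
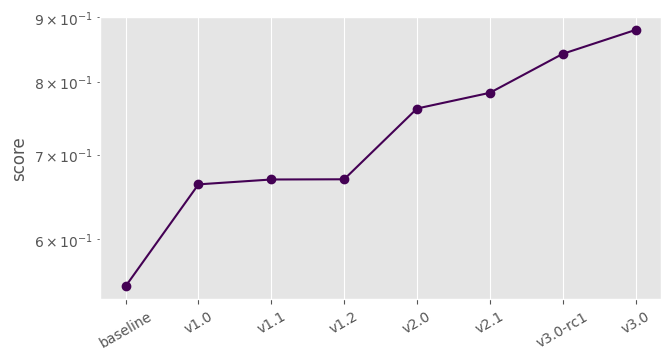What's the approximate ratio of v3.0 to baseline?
≈ 1.64×

v3.0 ≈ 0.90, baseline ≈ 0.55; 0.90/0.55 ≈ 1.64.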